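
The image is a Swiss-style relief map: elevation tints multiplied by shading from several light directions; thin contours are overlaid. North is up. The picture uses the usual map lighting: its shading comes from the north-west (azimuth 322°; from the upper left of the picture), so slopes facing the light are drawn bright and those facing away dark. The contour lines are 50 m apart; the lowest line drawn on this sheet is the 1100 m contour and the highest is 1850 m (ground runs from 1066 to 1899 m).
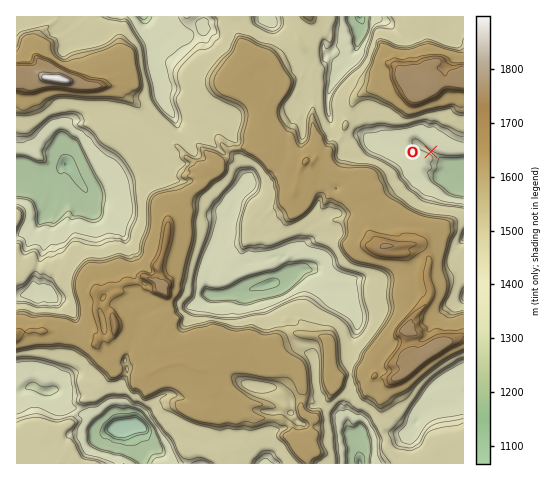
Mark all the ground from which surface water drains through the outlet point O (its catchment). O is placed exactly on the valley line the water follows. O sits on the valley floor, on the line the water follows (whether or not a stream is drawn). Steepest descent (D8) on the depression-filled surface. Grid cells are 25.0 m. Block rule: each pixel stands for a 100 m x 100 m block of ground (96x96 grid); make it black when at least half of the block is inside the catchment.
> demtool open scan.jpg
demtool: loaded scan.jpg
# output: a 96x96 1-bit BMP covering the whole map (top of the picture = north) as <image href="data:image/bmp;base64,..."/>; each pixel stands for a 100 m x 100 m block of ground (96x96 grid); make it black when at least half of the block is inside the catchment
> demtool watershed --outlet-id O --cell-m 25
<image width="96" height="96" href="data:image/bmp;base64,Qk2+BAAAAAAAAD4AAAAoAAAAYAAAAGAAAAABAAEAAAAAAIAEAAATCwAAEwsAAAIAAAAAAAAA////AAAAAAAAAAAAAAAAAAAAAAAAAAAAAAAAAAAAAAAAAAAAAAAAAAAAAAAAAAAAAAAAAAAAAAAAAAAAAAAAAAAAAAAAAAAAAAAAAAAAAAAAAAAAAAAAAAAAAAAAAAAAAAAAAAAAAAAAAAAAAAAAAAAAAAAAAAAAAAAAAAAAAAAAAAAAAAAAAAAAAAAAAAAAAAAAAAAAAAAAAAAAAAAAAAAAAAAAAAAAAAAAAAAAAAAAAAAAAAAAAAAAAAAAAAAAAAAAAAAAAAAAAAAAAAAAAAAAAAAAAAAAAAAAAAAAAAAAAAAAAAAAAAAAAAAAAAAAAAAAAAAAAAAAAAAAAAAAAAAAAAAAAAAAAAAAAAAAAAAAAAAAAAAAAAAAAAAAAAAAAAAAAAAAAAAAAAAAAAAAAAAAAAAAAAAAAAAAAAAAAAAAAAAAAAAAAAAAAAAAAAAAAAAAAAAAAAAAAAAAAAAAAAAAAAAAAAAAAAAAAAAAAAAAAAAAAAAAAAAAAAAAAAAAAAAAAAAAAAAAAAAAAAAAAAAAAAAAAAAAAAAAAAAAAAAAAAAAAAAAAAAAAAAAAAAAAAAAAAAAAAAAAAAAAAAAAAAAAAAAAAAAAAAAAAAAAAAAAAAAAAAAAAAAAAAAAAAAAAAAAAAAAAAAAAAAAAAAAAAAAAAAAAAAAAAAAAAAAAAAAAAAAAAAAAAAAAAAAAAAAAAAAAAAAAAAAAAAAAAAAAAAAAAAAAAAAAAAAAAAAAAAAAAAAAAAAAAAAAAAAAAAAAAAAAAAAAAAAAAAAAAAAAAAAAAAAAAAAAAAAAAAAAAAAAAAAAAAAAAAAAAAAAAAAAAAAAAAAAAAAAAAAAAAAAAAAAAAAAAAAAAAAAAAAAAAAAAAAAAAAAAAAAAAAAAAAAAAAAAAAAAAAAAAAAAAAAAAAAAAAAAAAAAAAAAAAAAAAAAAAAAAAAAAAAAAAAAAAAAAAAAAAAAAAAAAAAAAAAAAAAAAAAAAAAAAAAAcAAAAAAAAAAAAAA+fgAAAAAAAAAAAAP//wAAAAAAAAAAAAf//+AAAAAAAAAAAAD///wAAAAAAAAAAAB///4AAAAAAAAAAAB///4AAAAAAAAAAAA///8AAAAAAAAAAAAf//+AAAAAAAAAAAAP///AAAAAAAAAAAAP///gAAAAAAAAAAAP///wAAAAAAAAAAAH///wAAAAAAAAAAAH///4AAAAAAAAAAAD///4AAAAAAAAAAAD///4AAAAAAAAAAAD///4AAAAAAAAAAAB///4AAAAAAAAAAAA///4AAAAAAAAAAAAP//4AAAAAAAAAAAAAf/4AAAAAAAAAAAAAPAAAAAAAAAAAAAAAGAAAAAAAAAAAAAAAAAAAAAAAAAAAAAAAAAAAAAAAAAAAAAAAAAAAAAAAAAAAAAAAAAAAAAAAAAAAAAAAAAAAAAAAAAAAAAAAAAAAAAAAAAAAAAAAAAAAAAAAAAAAAAAAAAAAAAAAAAAAAAAAAAAAAAAAAAAAAAAAAAAAAAAAAAAAAAAAAAAAAAAAAAAAAAAAAAA="/>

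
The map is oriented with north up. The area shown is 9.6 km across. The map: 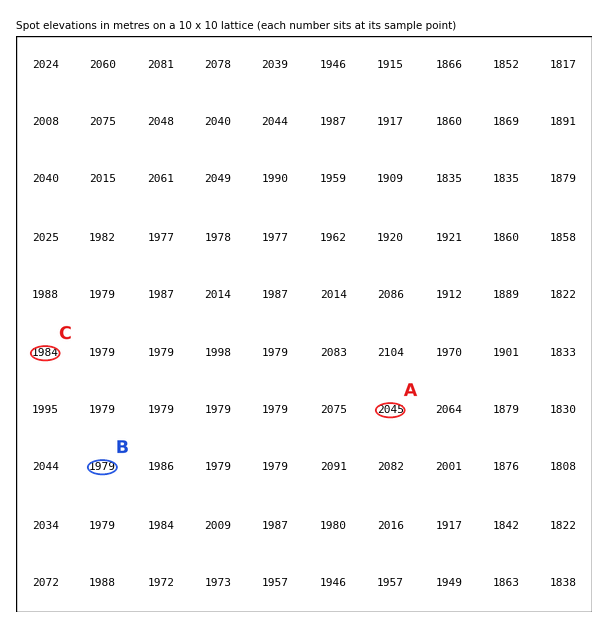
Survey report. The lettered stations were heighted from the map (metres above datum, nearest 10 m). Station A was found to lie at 2050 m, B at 1980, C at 1980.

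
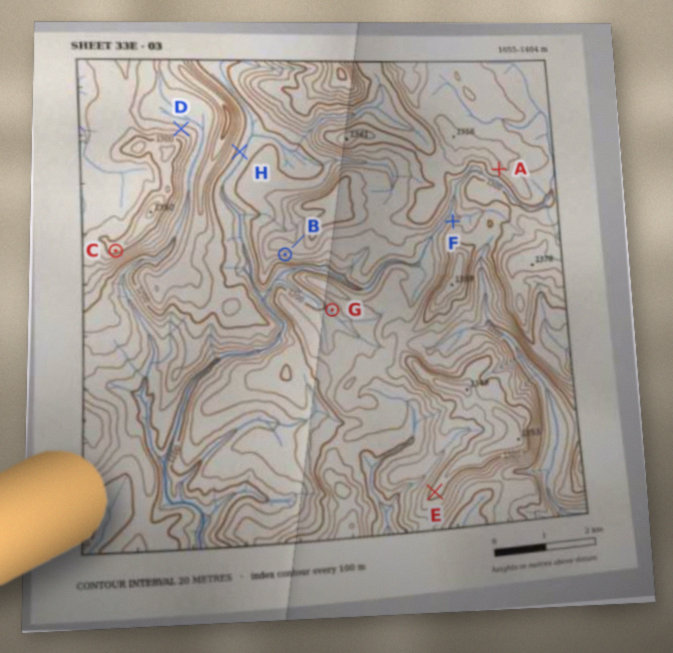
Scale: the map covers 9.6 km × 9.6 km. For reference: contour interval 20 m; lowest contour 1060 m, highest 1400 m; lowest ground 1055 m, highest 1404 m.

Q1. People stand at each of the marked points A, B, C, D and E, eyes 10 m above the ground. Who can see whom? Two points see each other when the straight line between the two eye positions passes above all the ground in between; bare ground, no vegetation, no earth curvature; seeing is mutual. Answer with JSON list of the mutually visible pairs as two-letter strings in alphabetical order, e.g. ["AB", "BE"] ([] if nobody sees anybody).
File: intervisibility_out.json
["AC", "BC", "BE", "CE"]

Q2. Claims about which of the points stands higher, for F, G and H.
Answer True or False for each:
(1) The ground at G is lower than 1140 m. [False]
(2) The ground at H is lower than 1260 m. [True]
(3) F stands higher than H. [True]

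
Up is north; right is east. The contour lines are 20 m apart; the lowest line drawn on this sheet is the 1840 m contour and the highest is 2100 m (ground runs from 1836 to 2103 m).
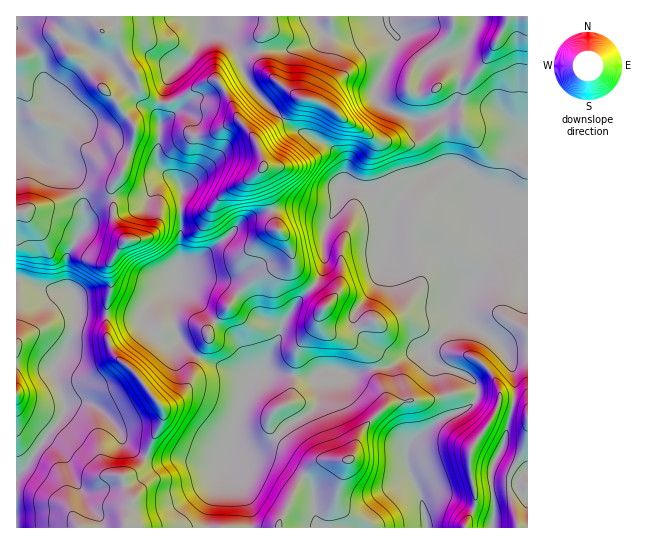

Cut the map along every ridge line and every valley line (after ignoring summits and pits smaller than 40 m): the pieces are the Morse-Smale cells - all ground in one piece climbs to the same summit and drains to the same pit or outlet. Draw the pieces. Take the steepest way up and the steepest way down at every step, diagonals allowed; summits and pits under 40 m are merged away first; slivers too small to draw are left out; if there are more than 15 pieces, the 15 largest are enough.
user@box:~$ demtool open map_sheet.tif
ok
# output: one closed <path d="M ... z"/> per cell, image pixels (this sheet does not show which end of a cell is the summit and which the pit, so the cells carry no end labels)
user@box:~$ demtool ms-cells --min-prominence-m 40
<path d="M386 16l-181 0-1 17-3 8-12 17-16 13-8 14-6 22 1 32-3 10 0 14 5 8 17 12 4 8-3 71-4 8 0 11-3 5-12 9-13 12-3 6 0 9 4 8 12 10 9 4 9-4 2 5 12 10 16 8 29 9 13 7-11 26-11 38 6 6 15 3 12-4 13-9 11-12 25-15 8-10 2-11 0-19-7 5-53-4 4-4 4-15 11-19 3-12 13-20 20-20 7-12 1-38 12-24 3-22 5-8 0-17-4-7-11-10-39-18-35-36-7-9-11-25 16-5 40-3 24-8 6-8 8 4 23-1 32-13z"/><path d="M203 16l-187 1 0 100 7-5 28-8 22 13 2 2-14 23-2 12-6 7-9 2 19 5 10 11 8 14 10-4 16 0 6-4 0 33 6 13 8 10-6 4-12 18 2 27-4 13 0 12 30 2 39-36 0-11 4-8 3-71-4-8-17-12-5-8 0-14 3-10-1-32 10-30 20-19 14-20z"/><path d="M525 204l-4 1-1 4-1 20-12 8-15 4 1 9-5 15-7 10-18 20-3 8 1 15-23 18-13 14 10 14 32 12 8 6 2 5 0 10-6 8-33 16-24 19-7 10 1 19 13 29 6 30 101-1 0-321z"/><path d="M527 145l-8 3-7 9-9 32-5 4-11 4-4-10-20-19-8-4-9 0-20 8-23 22-10 15-5 37-8 16-1 17-7 12-17 22-2 5 10 19 15 14 13 5 22-2-10 6-3 5 0 10 8 35 2 35 4-5 28-21 29-14 6-8 0-10-6-8-9-6-23-6-8-8-6-9 13-14 23-18-1-15 3-8 18-20 7-10 5-15-1-9 15-4 12-8 2-24 7 0z"/><path d="M406 357l-16 10-16 1-19 7-6 0-10-4-17 1-2 26-4 9-5 5-25 15-11 12-16 10-13 3-17-6-4 11 0 9 14 17 6 14 6 18 0 13 176-1-6-29-14-35 0-13 4-15-4-34-7-26 0-10z"/><path d="M78 308l-7 33-18 29 12 33 0 7-5 11-23 28-10 18-11 11 1 50 108 0 0-7 7-15 0-7-5-6-4-16 10-4 8-7 22-45-2-15-24-31-25-24-5-14 0-22-24-2z"/><path d="M527 16l-140 1 0 6 10 16-22 50 0 9 12 11 24 10 12 0 15-4 7 15 3 33 7 1 16 11 12 12 4 10 14-6 11-34 7-9 9-3z"/><path d="M386 23l-37 14-18 0-8-4-6 8-24 8-40 3-16 5 11 25 7 9 35 36 39 18 11 10 4 7 0 17-3 4 25 5 6 10 10 10 11 4 4-11 6-8 23-21 21-8 1-7-3-27-7-15-15 4-12 0-24-10-12-11 0-9 22-50z"/><path d="M146 309l-9 8-30-2 0 22 5 14 25 24 26 34 0 12-14 25-5 16-7 9-14 6 4 16 5 6 0 7-7 15 0 6 81 1 3-22 12-31 18-66 12-30-13-7-29-9-16-8-12-10-2-5-9 4-13-7-10-11z"/><path d="M350 184l-10 1-4 24-12 24-1 38-7 12-20 20-13 20-3 12-11 19-7 19 52 4 9-6 16 0 10 4 6 0 19-7 16-1 19-12-18 1-13-5-15-14-8-14 0-10 17-22 7-12 1-17 8-16 5-33-11-5-10-10-6-10z"/><path d="M22 279l-6 0 1 198 10-10 10-18 27-35 1-11-12-33 15-23 9-30-1-20-6-8-21 0z"/><path d="M81 193l-30 12-35 8 1 66 9 1 23 9 20 0-2-4 0-27 18-32z"/><path d="M111 185l-4 4-16 0-10 4 4 33-18 32 0 27 9 12 3 13 11 5 17-1 0-11 4-13-2-27 12-18 6-4-8-10-6-13z"/><path d="M18 144l-2 1 1 67 8 0 6-4 20-3 29-12-7-14-10-11-21-5z"/><path d="M51 104l-28 8-7 6 0 25 26 20 8 0 6-5 5-16 14-23z"/>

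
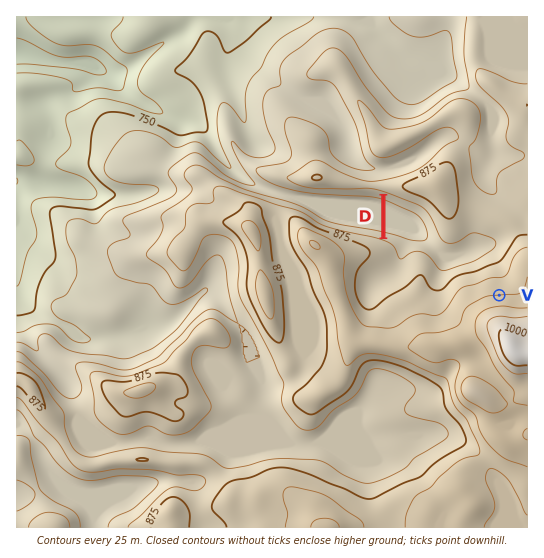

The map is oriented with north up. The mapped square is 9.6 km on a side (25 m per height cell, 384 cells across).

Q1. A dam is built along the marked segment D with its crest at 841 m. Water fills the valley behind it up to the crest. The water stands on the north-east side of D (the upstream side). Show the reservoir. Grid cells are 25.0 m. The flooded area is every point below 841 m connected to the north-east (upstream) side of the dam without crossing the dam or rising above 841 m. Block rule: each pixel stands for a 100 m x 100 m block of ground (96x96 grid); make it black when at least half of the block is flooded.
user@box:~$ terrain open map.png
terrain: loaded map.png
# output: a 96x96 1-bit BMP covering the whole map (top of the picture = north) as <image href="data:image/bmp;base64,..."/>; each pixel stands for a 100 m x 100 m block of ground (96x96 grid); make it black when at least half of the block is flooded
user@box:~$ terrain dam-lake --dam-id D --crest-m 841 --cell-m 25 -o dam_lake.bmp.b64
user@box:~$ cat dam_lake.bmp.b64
<image width="96" height="96" href="data:image/bmp;base64,Qk2+BAAAAAAAAD4AAAAoAAAAYAAAAGAAAAABAAEAAAAAAIAEAAATCwAAEwsAAAIAAAAAAAAA////AAAAAAAAAAAAAAAAAAAAAAAAAAAAAAAAAAAAAAAAAAAAAAAAAAAAAAAAAAAAAAAAAAAAAAAAAAAAAAAAAAAAAAAAAAAAAAAAAAAAAAAAAAAAAAAAAAAAAAAAAAAAAAAAAAAAAAAAAAAAAAAAAAAAAAAAAAAAAAAAAAAAAAAAAAAAAAAAAAAAAAAAAAAAAAAAAAAAAAAAAAAAAAAAAAAAAAAAAAAAAAAAAAAAAAAAAAAAAAAAAAAAAAAAAAAAAAAAAAAAAAAAAAAAAAAAAAAAAAAAAAAAAAAAAAAAAAAAAAAAAAAAAAAAAAAAAAAAAAAAAAAAAAAAAAAAAAAAAAAAAAAAAAAAAAAAAAAAAAAAAAAAAAAAAAAAAAAAAAAAAAAAAAAAAAAAAAAAAAAAAAAAAAAAAAAAAAAAAAAAAAAAAAAAAAAAAAAAAAAAAAAAAAAAAAAAAAAAAAAAAAAAAAAAAAAAAAAAAAAAAAAAAAAAAAAAAAAAAAAAAAAAAAAAAAAAAAAAAAAAAAAAAAAAAAAAAAAAAAAAAAAAAAAAAAAAAAAAAAAAAAAAAAAAAAAAAAAAAAAAAAAAAAAAAAAAAAAAAAAAAAAAAAAAAAAAAAAAAAAAAAAAAAAAAAAAAAAAAAAAAAAAAAAAAAAAAAAAAAAAAAAAAAAAAAAAAAAAAAAAAAAAAAAAAAAAAAAAAAAAAAAAAAAAAAAAAAAAAAAAAAAAAAAAAAAAAAAAAAAAAAAAAAAAAAAAAAAAAAAAAAAAAAAAAAAAAAAAAAAAAAAAAAAAAAAAAAAAAAAAAAAAwAAAAAAAAAAAAAAB+AAAAAAAAAAAAAAD/AAAAAAAAAAAAAAPHgAAAAAAAAAAAAH+BAAAAAAAAAAAAAf+AAAAAAAAAAAAAAf8AAAAAAAAAAAAAAf8AAAAAAAAAAAAAAf8AAAAAAAAAAAAAAf4AAAAAAAAAAAAAAfwAAAAAAAAAAAAAAfAAAAAAAAAAAAAAAcAAAAAAAAAAAAAAAAAAAAAAAAAAAAAAAAAAAAAAAAAAAAAAAAAAAAAAAAAAAAAAAAAAAAAAAAAAAAAAAAAAAAAAAAAAAAAAAAAAAAAAAAAAAAAAAAAAAAAAAAAAAAAAAAAAAAAAAAAAAAAAAAAAAAAAAAAAAAAAAAAAAAAAAAAAAAAAAAAAAAAAAAAAAAAAAAAAAAAAAAAAAAAAAAAAAAAAAAAAAAAAAAAAAAAAAAAAAAAAAAAAAAAAAAAAAAAAAAAAAAAAAAAAAAAAAAAAAAAAAAAAAAAAAAAAAAAAAAAAAAAAAAAAAAAAAAAAAAAAAAAAAAAAAAAAAAAAAAAAAAAAAAAAAAAAAAAAAAAAAAAAAAAAAAAAAAAAAAAAAAAAAAAAAAAAAAAAAAAAAAAAAAAAAAAAAAAAAAAAAAAAAAAAAAAAAAAAAAAAAAAAAAAAAAAAAAAAAAAAAAAAAAAAAAAAAAAAAAAAAAAAAAAAAAAAAAAAAAAAAAAAAAAAAAAAAAAAAAAAAAAAAAAAAAAAAAAAAAAAAAAAAAAAAA="/>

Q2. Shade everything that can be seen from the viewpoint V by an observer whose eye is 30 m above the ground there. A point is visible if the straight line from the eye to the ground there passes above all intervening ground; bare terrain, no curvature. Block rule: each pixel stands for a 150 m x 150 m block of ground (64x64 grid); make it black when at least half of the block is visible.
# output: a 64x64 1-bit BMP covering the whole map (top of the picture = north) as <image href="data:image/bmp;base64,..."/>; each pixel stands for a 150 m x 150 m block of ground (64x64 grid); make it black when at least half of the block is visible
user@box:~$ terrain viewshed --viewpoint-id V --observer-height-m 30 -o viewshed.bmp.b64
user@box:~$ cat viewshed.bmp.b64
<image width="64" height="64" href="data:image/bmp;base64,Qk0+AgAAAAAAAD4AAAAoAAAAQAAAAEAAAAABAAEAAAAAAAACAAATCwAAEwsAAAIAAAAAAAAA////AAAAAAAOABgAAAAAABwAGAAAAAAAAAAYAAAAAAAAABgCAAAAAAAAAAIAAAAAAAAAAAAAAAAAAAAAAAAAAAAAAAAAAAAAAf/+AAAAAAAAD+AAAAAAAAAAAAAAAAAAAAAAAAAAAAAAAAAAAAAAAAAADAAAAAAAAAA8AAAAAAAAAPwAAAAAADAB/AAAAAAAMAn8AAAAAABwGPgAAAAAAOAgeAAAAAAAwAAAAAAAAACAAAAAAAAAAAAAAAAAAQAAAAAAAAA/vAAAAAAAAH/+BAAAAAAAf/wPAAAAAAB/+D8AAAABgHP4/wAAAAEA8fn/AAAAAQD4+f8AAAABAfw5/wAAAAEB/jn/AAAAAgH/OP8AAAAAAf8//wAAAAAD///+AAAAAAf///4AAAAAB////gAAAAAPB///AAAAABx///8AAAAAH////wAAAAY/////AAAAAH////8AAAAx/////wAAAGH/4A//AAABwAMAB/8AAAGAAwAD/wAAAQAGAAH/AAAAAA4GAf8AAAAADwAB/wAAAAAGAAP/AAAAAAYAD/8AAAAABAAH/wAAAAAcAAE/AAAAADwgAD4AAAAAfGAAOAAAAAB8QABwAAAAAD/AAEAAAAAAA8AAAAAAAAAAgACAAAAAAAAAAIAAAAAAAAAAwAAAAAAAAADAAAAAAAAAAAAAAAAAAAGABw=="/>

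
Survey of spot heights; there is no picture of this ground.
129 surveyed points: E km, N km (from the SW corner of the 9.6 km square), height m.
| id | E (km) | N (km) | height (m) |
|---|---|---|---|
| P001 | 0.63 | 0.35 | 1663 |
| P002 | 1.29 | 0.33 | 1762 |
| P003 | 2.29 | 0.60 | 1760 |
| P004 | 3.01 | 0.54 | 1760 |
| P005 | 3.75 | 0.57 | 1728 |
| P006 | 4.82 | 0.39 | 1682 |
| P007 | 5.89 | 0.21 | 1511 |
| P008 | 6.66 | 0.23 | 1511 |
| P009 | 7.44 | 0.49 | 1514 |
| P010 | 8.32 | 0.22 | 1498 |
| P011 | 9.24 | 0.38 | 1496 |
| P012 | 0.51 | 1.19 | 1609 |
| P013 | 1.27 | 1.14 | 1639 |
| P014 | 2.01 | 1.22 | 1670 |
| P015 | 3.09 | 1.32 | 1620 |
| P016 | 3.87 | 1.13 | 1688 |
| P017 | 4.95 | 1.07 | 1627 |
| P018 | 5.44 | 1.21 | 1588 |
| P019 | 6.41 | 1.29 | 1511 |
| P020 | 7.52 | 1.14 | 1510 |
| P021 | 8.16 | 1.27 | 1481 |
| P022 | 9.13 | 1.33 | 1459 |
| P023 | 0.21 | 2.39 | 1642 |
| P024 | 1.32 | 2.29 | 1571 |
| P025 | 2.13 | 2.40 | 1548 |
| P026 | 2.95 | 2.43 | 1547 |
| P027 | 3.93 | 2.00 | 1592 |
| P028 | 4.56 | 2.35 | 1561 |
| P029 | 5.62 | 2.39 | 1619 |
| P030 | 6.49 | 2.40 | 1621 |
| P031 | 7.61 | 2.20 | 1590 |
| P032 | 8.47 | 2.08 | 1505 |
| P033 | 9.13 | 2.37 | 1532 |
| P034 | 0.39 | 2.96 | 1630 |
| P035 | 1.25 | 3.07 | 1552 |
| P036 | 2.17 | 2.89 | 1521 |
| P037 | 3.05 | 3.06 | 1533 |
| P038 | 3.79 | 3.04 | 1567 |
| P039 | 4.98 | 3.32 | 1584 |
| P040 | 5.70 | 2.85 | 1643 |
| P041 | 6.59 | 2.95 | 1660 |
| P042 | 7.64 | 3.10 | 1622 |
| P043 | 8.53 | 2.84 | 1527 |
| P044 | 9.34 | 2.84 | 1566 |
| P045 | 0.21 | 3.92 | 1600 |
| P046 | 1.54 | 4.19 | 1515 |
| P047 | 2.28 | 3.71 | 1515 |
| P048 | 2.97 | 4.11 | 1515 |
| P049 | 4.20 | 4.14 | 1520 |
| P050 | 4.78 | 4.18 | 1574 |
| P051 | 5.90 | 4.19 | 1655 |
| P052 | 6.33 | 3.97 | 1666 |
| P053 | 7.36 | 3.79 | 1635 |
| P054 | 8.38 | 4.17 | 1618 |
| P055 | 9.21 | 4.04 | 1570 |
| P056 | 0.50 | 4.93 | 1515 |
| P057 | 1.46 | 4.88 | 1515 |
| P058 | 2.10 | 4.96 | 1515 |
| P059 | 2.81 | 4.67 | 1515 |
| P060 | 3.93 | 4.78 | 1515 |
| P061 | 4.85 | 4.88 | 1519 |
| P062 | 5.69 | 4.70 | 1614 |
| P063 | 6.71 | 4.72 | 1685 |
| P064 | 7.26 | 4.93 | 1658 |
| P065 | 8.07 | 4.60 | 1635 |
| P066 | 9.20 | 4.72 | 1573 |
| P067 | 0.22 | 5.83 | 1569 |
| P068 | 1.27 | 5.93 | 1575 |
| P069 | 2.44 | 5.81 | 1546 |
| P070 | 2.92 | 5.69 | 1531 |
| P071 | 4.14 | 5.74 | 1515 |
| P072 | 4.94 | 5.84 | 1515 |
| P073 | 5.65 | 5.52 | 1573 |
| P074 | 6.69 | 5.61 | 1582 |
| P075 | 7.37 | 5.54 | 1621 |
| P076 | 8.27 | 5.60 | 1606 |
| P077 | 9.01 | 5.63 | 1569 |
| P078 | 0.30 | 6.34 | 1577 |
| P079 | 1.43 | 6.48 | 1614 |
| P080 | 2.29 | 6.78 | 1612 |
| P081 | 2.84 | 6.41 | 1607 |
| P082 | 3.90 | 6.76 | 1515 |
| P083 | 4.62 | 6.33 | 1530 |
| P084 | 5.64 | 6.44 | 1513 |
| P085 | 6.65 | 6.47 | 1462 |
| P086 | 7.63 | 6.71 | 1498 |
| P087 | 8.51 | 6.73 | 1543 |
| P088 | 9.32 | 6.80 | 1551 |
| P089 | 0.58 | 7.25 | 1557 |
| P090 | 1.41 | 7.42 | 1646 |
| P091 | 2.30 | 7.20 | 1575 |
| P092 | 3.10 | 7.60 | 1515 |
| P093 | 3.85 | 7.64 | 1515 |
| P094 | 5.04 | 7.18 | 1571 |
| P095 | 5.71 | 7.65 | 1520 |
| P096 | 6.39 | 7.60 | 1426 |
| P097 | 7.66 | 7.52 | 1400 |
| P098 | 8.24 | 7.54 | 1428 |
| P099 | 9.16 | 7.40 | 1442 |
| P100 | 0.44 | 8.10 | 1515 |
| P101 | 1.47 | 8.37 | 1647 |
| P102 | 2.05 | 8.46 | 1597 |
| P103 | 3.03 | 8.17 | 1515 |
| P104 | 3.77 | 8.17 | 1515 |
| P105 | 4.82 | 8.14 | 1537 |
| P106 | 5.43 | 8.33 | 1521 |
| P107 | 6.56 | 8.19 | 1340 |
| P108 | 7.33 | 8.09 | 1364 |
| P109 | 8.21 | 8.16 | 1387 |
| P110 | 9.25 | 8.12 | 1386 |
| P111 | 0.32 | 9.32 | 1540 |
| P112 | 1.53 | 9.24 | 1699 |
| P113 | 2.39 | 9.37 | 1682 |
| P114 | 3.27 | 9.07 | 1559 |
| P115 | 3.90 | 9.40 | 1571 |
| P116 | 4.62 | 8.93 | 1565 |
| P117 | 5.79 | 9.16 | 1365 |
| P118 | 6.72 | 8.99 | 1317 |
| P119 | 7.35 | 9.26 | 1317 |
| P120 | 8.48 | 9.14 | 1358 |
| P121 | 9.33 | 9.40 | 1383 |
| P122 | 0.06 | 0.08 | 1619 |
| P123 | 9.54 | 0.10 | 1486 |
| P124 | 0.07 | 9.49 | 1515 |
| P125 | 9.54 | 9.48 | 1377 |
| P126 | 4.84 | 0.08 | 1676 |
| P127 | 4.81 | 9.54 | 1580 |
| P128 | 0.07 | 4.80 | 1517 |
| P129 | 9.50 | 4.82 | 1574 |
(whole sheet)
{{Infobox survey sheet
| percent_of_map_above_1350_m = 97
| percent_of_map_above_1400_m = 92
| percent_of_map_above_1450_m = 90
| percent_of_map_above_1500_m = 84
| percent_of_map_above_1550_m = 52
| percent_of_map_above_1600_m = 29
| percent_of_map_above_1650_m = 11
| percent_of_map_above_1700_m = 4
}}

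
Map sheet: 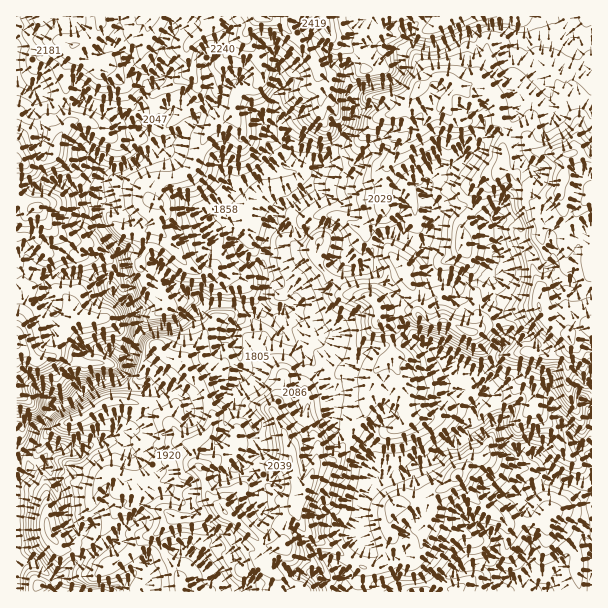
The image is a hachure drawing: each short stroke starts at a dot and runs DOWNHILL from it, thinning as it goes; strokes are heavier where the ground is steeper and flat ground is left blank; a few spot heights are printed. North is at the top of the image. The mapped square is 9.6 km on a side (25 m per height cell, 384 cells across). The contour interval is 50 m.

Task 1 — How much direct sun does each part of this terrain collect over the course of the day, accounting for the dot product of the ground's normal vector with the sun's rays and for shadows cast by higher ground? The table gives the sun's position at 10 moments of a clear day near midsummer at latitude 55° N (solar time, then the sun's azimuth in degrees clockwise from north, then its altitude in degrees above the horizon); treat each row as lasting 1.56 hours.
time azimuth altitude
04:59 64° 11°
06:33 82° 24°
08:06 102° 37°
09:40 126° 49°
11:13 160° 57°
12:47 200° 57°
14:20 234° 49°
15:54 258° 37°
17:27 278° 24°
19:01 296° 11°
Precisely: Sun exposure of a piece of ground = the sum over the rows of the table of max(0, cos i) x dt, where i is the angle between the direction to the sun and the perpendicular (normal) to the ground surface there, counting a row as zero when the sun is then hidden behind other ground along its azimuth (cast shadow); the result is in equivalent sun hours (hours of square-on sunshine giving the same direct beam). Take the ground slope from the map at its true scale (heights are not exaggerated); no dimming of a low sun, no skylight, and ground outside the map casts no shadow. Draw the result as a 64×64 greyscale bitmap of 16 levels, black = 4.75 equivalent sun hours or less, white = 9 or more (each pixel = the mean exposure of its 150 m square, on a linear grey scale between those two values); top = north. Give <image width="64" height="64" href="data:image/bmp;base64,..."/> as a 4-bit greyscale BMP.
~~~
<image width="64" height="64" href="data:image/bmp;base64,Qk12CAAAAAAAAHYAAAAoAAAAQAAAAEAAAAABAAQAAAAAAAAIAAATCwAAEwsAABAAAAAAAAAAAAAAABEREQAiIiIAMzMzAERERABVVVUAZmZmAHd3dwCIiIgAmZmZAKqqqgC7u7sAzMzMAN3d3QDu7u4A////AKvaqqmZqa7d3ey7vu7c7ux3rczu7u3d273tu7zM3e7sqEPLzMzMq93d3LvN3d7upDrbze7t3d7shZzM3d3u7uyTS8qJre3d3ty7rN3d3tvM3ZrN3e7e7u7seM7u7e7u7LvM3LmJvd3e2rne3c3c7t3Hm9yqzN3u7u7u3N7t7uzbzMzu3ciaze7bve7c3d7u25q8u8zO7O7u7u7a3t3e7c2rzuu93czO3d3d3d3d7bypu6m8zM3t7t7u7sre3d7u7qvOp5zd3cut3d3d7d66zKzKm8zMze3u7u7KrO7t7u7tqr2Ezt3ty7vd3dzM2pzN7qvNy8u97e7u3N3d7e3e7u2onFPO7e7u3dyrzd2qzM3uus3cy63u7u3e7e27u83u67qJFc3t3u3Ll5vdyrzM7u67zdy6jO7u7e7tyazKvNzMupYJzN3u7tur3MuKzb3M3svc3LpmvN7u7uyrzMmamq26hEzM3t3u3d3LyYi9vbrO3NzdzKZ6u87t3d7u3Id3mraSmavO7u3d3u3bqGaqvN3M3d3My4rLq93d7u7u7Lzet2Kb3LvMu83d3e3smc3e653dzM3u7KmXjN7u3u2q3d27uqUUmrzLzN26it7cuZvabKzN3e7u3IVWvu3ctYzey8e5RZhnnN3czdy6vtyZq8p7p73u7u7u1yF6yWJIzOudxXur3cqt7d3d3e6s24y8uql2zt3t7u7slQOnKLzL2L3TCqm97d7dzc2mjbjJjMypyXre7d7d7uzNoyJLrN2IvOcQi93u7u7u25h7yJeLunnInN7uu97u7MzMYHzN22rLyVAAK+7u3t3LzLu7d8zZm8rN3e7tzdy7vLy5me7GmtqqkwAAfu7u3c3d3Jq8yZm8y93t7u7uyZmrzN3KvZasqclTVQABeYiKzN7sq9uEaszL3t3u7u7bqrzcze3dabxnuXWacgAAJ53d7uvd3bmLvLzu7d7u7sqszMzu7u2Lu3rLmd2HcxAs7u7uzN3d3K26ve7t3u7tmau7ze7u7bmrjcuK3Zl2VAbu7u2s3t3duavN7u3O7uuZq7zd3u3tuJy93MzNy7twAd7u27zdze3Kmc3d3czu3JirzcvLy6q6rd3sdqvLgyYArtqb3d293cub3cze3M22R6vKmpRry6zd7dmqvd3bqzBMq7zdy63dua7d3dzu7ZeJy6q8pxRXzd7eusze7d3NkAAAes3ZnN2a3d3dzN3dy5qJrNypir3N3d6Kzd7u7e1RUzMDbe2Gup7czezdzN2JiKvbiau93N7c3qvN3e3dyABrqqIHzciHyrze7t263KzKeFerm93d7d3bvM3d3KgyAJ3typECeqqs3d7u3dzb24qmnMqKvMzd3d3dzN3cpgA23ty6mrvMyM7e7d3d3JvMzN3Ly7y5m93dzd3c28ynOCju28u83u7Hvd7uy6l1it7rrLu5qama3Lvd3cyYdme4K+3N3M3u7rid7u7tl2aN7sqYrLrLqZmave7s3u273dU97N7d3d7ciM7u7tmIis3tyt7t28u7qXnu7t3u7d7u4E3c7uuJvLmbzu7uzO7c3dt43u7by6y53N7u3u7u7e5gWt7u283MvOq97e7bzuvNqWu73tq7zbrd7u7u7u7u1Qat7u683dzN677Zvtu+7JmIrLu+ytrdvO7u7u7u7ctwad7u7LzM3d7si6lpqd7uqK3szLy7ydys7u7u7u7LmGSbvO7dy8zd3u26zsd87t7d3ezMvKuqt6zu7u7u7c3bRpnO7u27zd7d7tvt3t263u7tzOybvLrLvu7u7t7t3Lp2i97u67ze7t3e6qy6ma3d7t3M3tvdzNzd7u3u6omaupi73e3Lze7u7d3turus7d3u7rzu7u7cy8ze7c7IVFadurvd3c3d7u7t3u7crN3e3e7uzd3u7t3dzKrdzd3aq97Zu7ze7u7u7u7t3d3bzcze7u7t3KvO7d7Lq97c3dy87tp3eavM3u3d7u3MzLqsyqzu7u7d25re7czKve7szc3dzNyomrzO7M3e7ty6vbzdys7u7uzMqJzc3u3e7rmr3MvN3d3N3c3t3u7M3c3ezO7rm+7u7u3KrNzu3d7rqrvL3N3e7dze3e7e7svM3d3LnO7tzu7t7e2qzdt0aaic3M3d3u3Mzu3d3u7tusrdzLlF3u7t7t3t3drN3LhmqJrNve3uzdzu7tvO7uyrqczM2mGO7u7e3u3c3u3M3KeZqsy7vLvM3u7u7rzu66yavd7cQEzu7u7u7d3e3d3d26vMzMuZrN7t3u7u27zcvZvN3t1TRHve7u7u7u7e7d3crLvM3t3u7u3O7u7s3O3cmc7e7HR83t7u3e7u7d7t3d3dq93uze7u7bzt7uvd3uuYnu7smAADWu7u7u7s3t3e3e3O7u3O3u7d273uyt7N3Zmr3ux5h0AHve7t7cze3e7u3d7u7e7u7r3d296r7u7umt3e23jLukGLzLzMzN3d7u3d3u7u7u3sveze7avu7u6b7u2oq93aVquZvMzd3d7t3d7N3u7u7dve7d7svd7u673e6q3d3LqGhVeszd3d3d3d3d3e7u7u3O7tzu3M7u7b3d65zu3d3KlYlmq87d3d3d3d3czMvO7t7u7bze3d3s3c3Jztzu7uy8zMtnrd3M3d3e7d7M3c3u3u7u3d3u7MzL3L3uu83dzMre7dyHi97d3e7t3u3d3e7u7u7u7t7u3d3d7u283u7u3c3u7t7e7u7u7u"/>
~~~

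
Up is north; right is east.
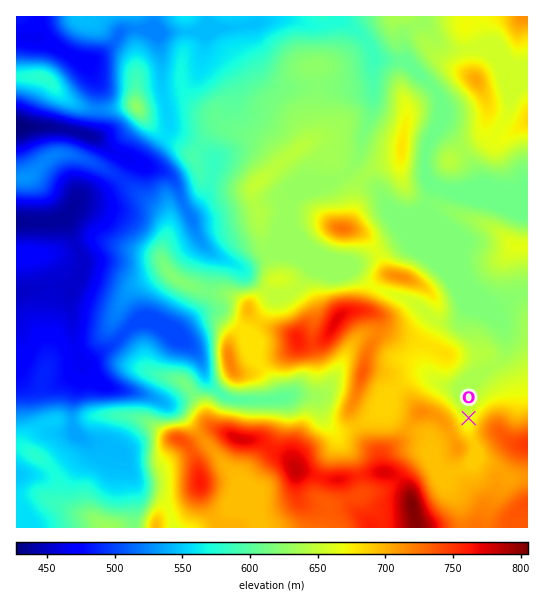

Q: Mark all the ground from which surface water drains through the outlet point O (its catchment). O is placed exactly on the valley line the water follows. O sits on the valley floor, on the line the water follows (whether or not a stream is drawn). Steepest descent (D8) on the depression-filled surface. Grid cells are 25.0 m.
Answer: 4.395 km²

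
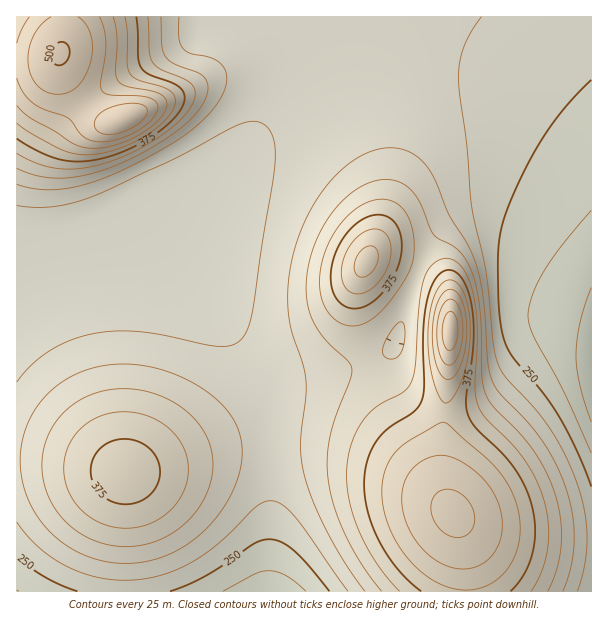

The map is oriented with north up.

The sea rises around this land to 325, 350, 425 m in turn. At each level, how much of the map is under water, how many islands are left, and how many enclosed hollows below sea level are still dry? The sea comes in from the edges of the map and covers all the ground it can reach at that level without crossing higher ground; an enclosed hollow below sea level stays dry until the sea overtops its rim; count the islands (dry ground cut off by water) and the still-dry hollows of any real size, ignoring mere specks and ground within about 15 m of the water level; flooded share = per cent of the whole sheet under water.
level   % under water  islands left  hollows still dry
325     66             1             0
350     75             2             0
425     92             2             0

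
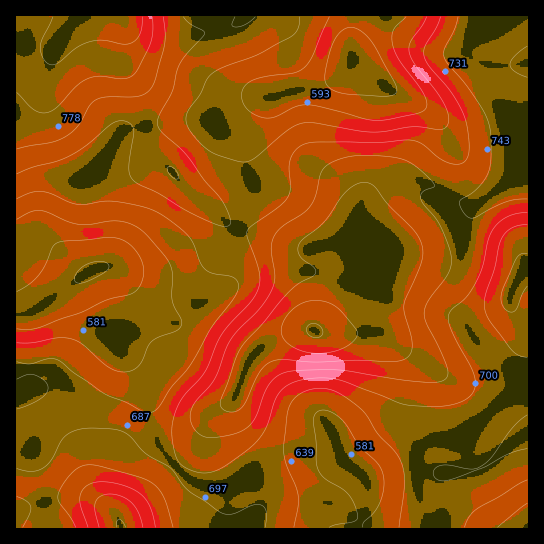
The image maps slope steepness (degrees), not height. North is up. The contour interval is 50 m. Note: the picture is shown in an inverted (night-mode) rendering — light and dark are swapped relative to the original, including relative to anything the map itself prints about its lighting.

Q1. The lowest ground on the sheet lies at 500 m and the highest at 900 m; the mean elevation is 700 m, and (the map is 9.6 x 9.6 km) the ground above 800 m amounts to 12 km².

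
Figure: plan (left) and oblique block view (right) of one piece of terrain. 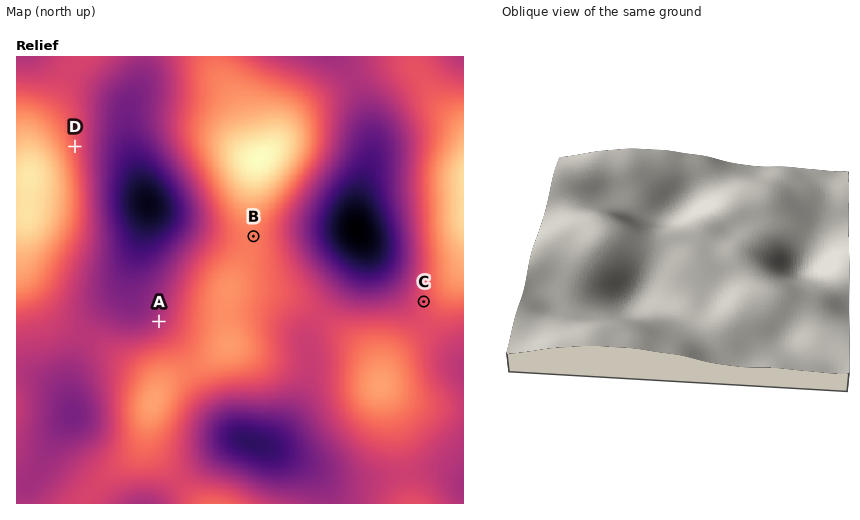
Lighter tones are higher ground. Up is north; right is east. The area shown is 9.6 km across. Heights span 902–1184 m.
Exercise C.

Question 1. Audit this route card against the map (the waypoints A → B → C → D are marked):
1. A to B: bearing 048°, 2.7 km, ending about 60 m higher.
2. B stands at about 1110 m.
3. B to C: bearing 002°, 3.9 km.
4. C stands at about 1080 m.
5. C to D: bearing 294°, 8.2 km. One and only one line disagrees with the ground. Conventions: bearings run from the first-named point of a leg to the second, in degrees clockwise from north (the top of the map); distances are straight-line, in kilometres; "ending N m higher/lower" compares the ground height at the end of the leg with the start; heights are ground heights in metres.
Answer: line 3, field bearing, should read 111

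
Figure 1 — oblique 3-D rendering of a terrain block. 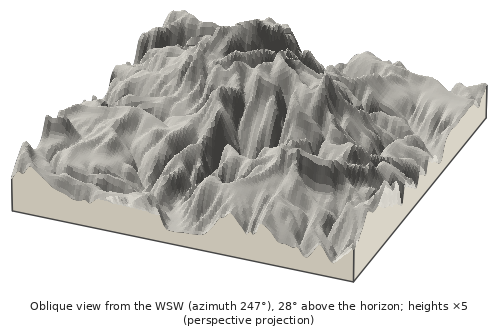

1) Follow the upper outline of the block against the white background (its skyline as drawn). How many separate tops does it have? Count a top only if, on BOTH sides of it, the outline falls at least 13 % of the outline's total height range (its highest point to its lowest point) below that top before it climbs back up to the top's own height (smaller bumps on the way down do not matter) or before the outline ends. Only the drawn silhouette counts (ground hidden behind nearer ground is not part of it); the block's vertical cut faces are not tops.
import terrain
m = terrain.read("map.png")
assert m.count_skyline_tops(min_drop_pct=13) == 1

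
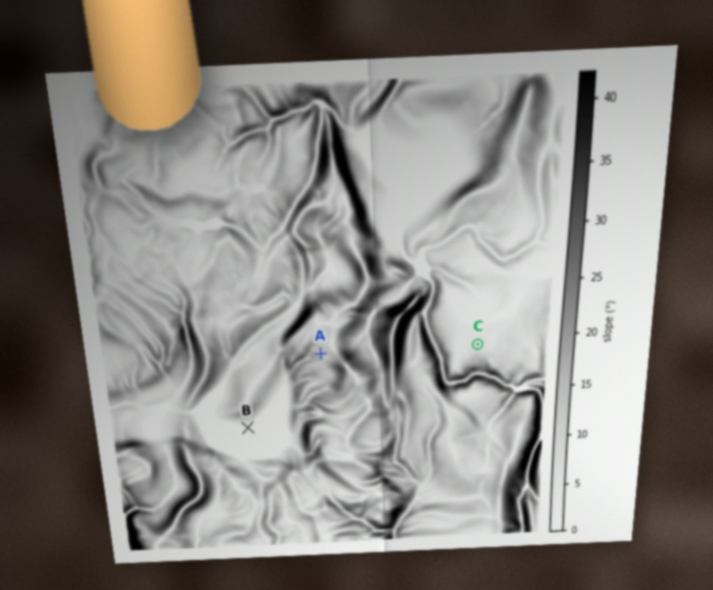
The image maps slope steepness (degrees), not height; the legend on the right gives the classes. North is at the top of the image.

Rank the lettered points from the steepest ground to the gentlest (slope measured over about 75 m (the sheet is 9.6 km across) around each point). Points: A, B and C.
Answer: A C B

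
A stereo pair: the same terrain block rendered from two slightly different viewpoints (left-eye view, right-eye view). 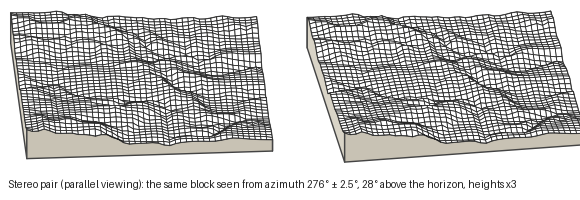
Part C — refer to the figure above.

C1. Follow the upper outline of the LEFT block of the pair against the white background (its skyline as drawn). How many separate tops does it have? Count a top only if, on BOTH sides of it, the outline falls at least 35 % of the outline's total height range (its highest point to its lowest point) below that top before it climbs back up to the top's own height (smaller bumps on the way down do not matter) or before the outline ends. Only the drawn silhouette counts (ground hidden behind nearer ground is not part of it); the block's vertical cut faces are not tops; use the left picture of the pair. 0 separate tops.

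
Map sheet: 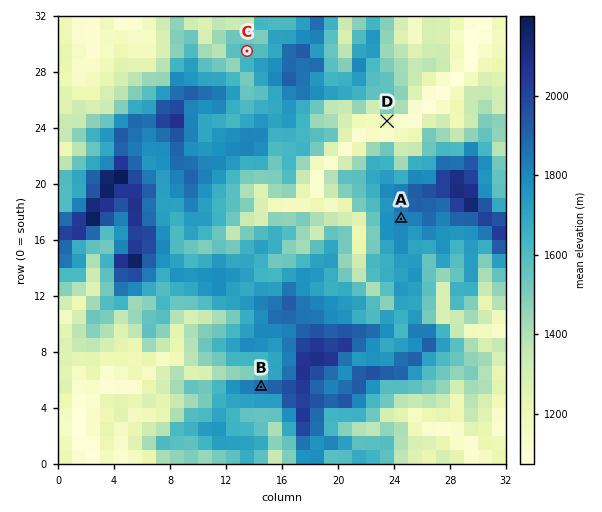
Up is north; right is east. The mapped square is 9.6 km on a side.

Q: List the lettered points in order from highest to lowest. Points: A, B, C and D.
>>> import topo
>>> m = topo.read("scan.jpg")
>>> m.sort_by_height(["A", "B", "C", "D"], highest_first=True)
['B', 'A', 'C', 'D']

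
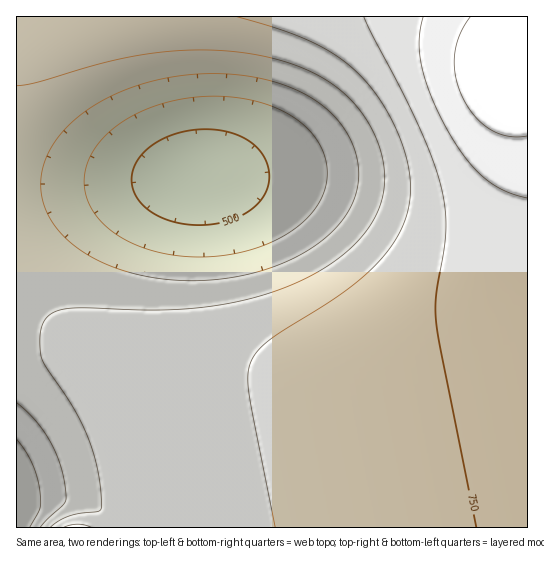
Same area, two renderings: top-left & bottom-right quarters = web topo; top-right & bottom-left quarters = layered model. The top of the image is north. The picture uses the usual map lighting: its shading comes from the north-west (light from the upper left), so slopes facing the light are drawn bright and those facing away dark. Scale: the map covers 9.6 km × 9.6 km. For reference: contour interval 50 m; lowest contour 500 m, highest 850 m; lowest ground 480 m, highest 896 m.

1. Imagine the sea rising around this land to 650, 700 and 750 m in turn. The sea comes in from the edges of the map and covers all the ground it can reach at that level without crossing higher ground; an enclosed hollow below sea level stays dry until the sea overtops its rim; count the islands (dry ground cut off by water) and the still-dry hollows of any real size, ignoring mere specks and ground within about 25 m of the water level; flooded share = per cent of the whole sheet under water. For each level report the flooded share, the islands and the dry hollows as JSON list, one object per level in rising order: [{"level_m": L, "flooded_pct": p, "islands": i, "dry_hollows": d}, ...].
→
[{"level_m": 650, "flooded_pct": 36, "islands": 0, "dry_hollows": 0}, {"level_m": 700, "flooded_pct": 60, "islands": 0, "dry_hollows": 0}, {"level_m": 750, "flooded_pct": 82, "islands": 0, "dry_hollows": 0}]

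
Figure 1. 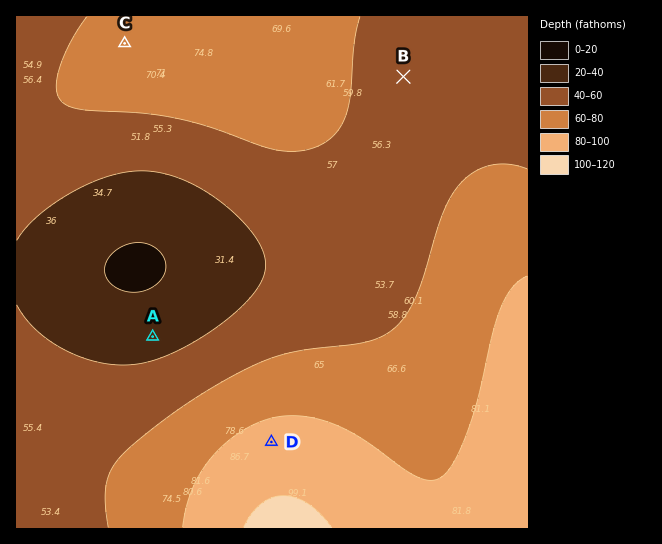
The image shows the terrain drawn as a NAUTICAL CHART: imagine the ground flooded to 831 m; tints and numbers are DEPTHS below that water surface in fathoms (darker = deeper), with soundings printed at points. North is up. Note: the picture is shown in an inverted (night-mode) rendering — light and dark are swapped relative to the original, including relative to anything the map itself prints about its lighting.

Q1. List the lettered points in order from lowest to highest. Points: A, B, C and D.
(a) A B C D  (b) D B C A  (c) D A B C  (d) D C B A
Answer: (d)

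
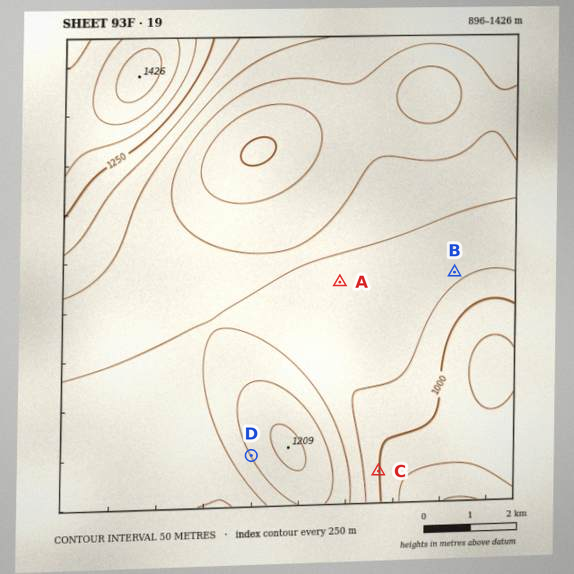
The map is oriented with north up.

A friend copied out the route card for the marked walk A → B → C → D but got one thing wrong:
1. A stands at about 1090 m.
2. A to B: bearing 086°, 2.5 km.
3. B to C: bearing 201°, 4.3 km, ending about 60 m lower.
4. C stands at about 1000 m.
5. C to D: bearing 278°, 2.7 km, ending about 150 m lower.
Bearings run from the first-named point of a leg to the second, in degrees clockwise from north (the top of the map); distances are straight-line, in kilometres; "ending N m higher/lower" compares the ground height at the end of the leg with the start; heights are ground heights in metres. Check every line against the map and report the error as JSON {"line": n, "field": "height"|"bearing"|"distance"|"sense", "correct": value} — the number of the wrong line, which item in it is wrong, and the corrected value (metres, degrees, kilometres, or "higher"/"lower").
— {"line": 5, "field": "sense", "correct": "higher"}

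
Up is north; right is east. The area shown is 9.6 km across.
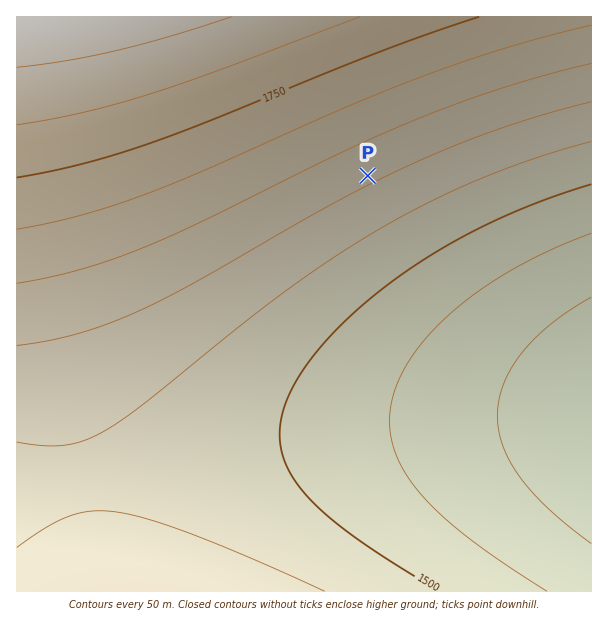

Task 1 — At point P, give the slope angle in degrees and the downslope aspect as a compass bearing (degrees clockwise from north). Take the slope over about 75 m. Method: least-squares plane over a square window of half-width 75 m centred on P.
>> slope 4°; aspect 154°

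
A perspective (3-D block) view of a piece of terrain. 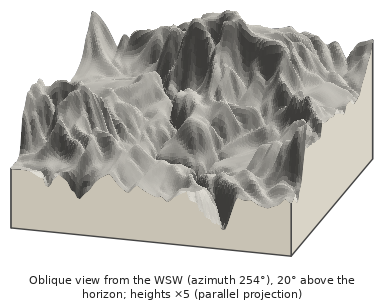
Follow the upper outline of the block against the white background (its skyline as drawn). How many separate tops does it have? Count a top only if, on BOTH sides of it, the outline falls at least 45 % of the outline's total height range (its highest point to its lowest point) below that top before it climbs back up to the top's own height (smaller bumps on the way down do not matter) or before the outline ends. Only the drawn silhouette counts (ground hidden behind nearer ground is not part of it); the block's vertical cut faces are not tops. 0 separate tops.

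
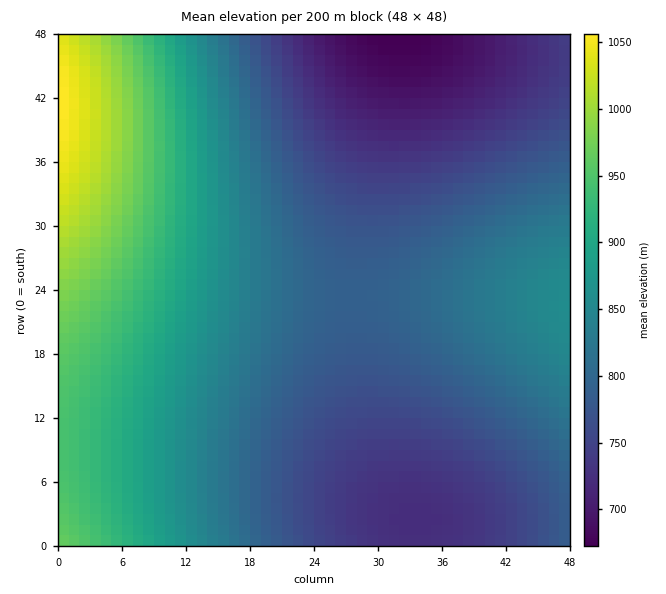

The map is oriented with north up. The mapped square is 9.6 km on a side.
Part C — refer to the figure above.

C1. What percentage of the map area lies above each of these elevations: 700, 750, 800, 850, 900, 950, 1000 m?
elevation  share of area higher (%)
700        96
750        79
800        51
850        31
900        21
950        10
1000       4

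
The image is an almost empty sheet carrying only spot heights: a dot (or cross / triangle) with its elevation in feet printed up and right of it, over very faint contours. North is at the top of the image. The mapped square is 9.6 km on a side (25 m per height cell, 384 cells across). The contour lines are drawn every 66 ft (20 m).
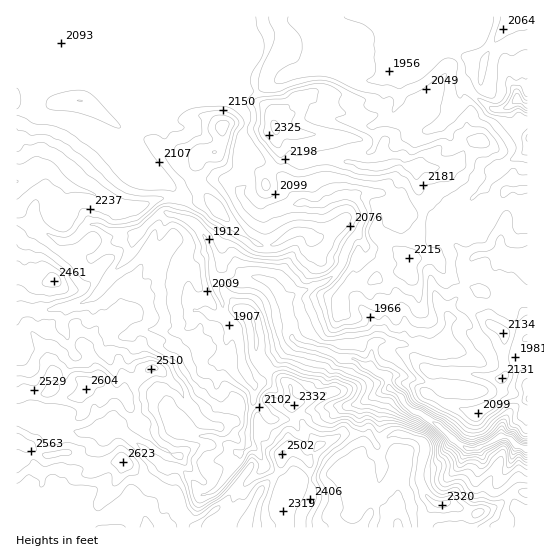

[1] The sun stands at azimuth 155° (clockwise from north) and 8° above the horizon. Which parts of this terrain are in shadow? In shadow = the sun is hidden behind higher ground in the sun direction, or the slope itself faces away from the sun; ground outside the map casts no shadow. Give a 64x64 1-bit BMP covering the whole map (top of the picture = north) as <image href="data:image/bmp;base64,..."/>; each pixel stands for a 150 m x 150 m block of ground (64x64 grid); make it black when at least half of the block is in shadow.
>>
<image width="64" height="64" href="data:image/bmp;base64,Qk0+AgAAAAAAAD4AAAAoAAAAQAAAAEAAAAABAAEAAAAAAAACAAATCwAAEwsAAAIAAAAAAAAA////AAAAAAAAAAAAAAAAAAAAAgAAAAAAAAADgAAAAGAAAAPAAAAE+AAAA+QAAA74AAAD5gAAD88AAAD3AAAH5AAAEHsAAAO2AAAAPAAAAfcAGAA8gAAH/w4YDBnAAAf+AAAAAccAPhwAAAABx7f4AAAAAAXH//AAAAAABQP/4AAAAAAEAf/A4QAAAAPAH4BwAAAAAwMPMAAAAAADP+/gAAPgAAD//gA4A8PgAP/wB+ABA+AA/4AAAAADwAD+AAAAAAEAAHAAAAAAAAAAAAAAAAAAAAAAAAAAAgAAAAAAAAABgAAAAAAAAAAAABgAAAAAAAAAHA4AAAAAAAAYB4AAAAAAAAABgAAAAAAAAADAAAAAAAAAAMAAAAAAAAAAYAAAAAEAAABgAAAAgYAAACAAAABAoABAEAAAAABYACAYAAAAAAAAdhAAAAAAAAADwAAAAAPAAACAAAAAA4AAAAAAAAAAAAAAAAAAAAAAAAAAAAAAAAAAAAAAAgAAAAAAAGAAAAAAAAAAcAAAAAAAAAA4AAAAAAAAAAgAAAAABgAAAAAAAADgAAAAHAAAA+AAAAAfAAAAh8AAAAIAAAAH8DggAAAAAAP/wBAAAAAAAP8AAAAAAAAAPAAAAAAAAAAAAAAAAAAAAAAAAAAAAAAAAAAAIAAAAAAAAAAAAAAAAAAAAAAAAAAAAAAAAA=="/>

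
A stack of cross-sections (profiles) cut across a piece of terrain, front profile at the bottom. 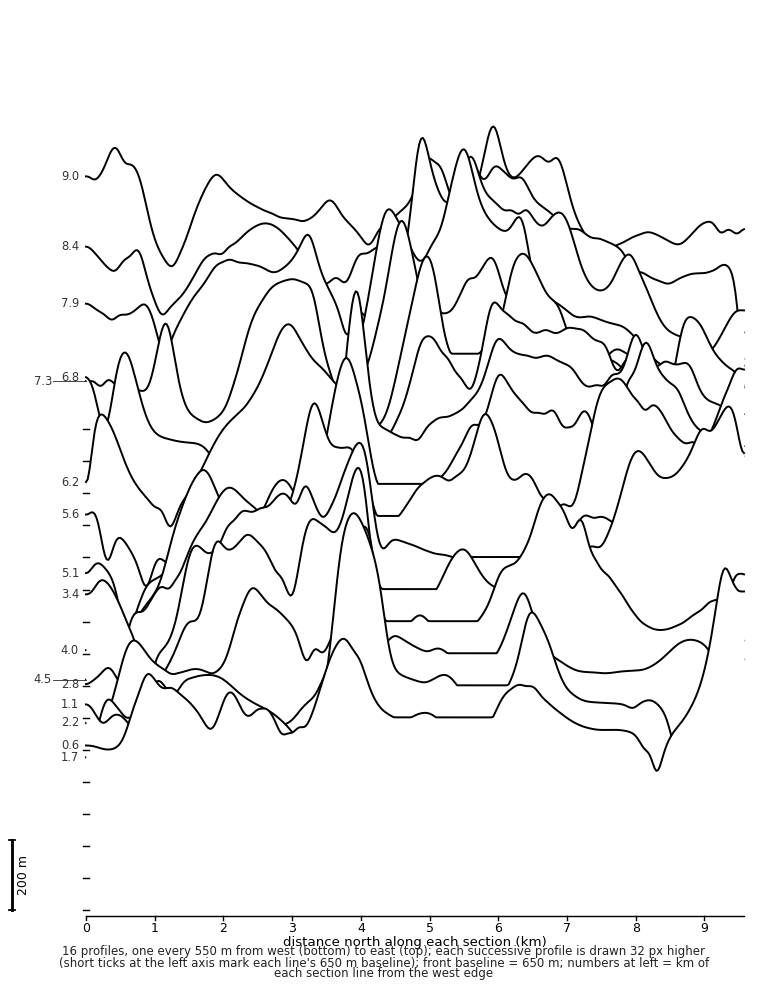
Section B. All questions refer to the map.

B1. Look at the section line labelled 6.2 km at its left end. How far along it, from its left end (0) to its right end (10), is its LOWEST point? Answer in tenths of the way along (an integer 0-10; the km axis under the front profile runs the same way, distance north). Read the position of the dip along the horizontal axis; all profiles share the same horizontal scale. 1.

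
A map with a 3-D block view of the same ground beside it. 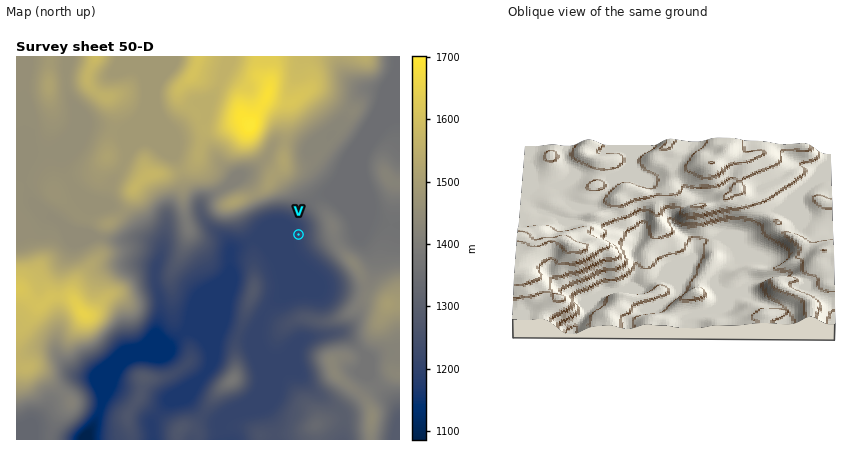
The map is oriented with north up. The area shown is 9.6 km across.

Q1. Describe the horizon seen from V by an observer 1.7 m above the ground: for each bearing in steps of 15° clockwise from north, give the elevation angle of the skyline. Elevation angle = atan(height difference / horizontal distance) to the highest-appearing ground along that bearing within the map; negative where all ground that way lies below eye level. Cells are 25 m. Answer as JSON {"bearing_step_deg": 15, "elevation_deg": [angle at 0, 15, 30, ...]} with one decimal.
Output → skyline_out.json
{"bearing_step_deg": 15, "elevation_deg": [9.6, 9.7, 10.6, 12.0, 13.2, 13.8, 13.6, 12.0, 8.3, 5.4, 3.9, 3.9, 1.4, 0.4, 0.7, 1.8, 1.9, 4.1, 3.5, 6.0, 10.0, 10.8, 11.8, 11.0]}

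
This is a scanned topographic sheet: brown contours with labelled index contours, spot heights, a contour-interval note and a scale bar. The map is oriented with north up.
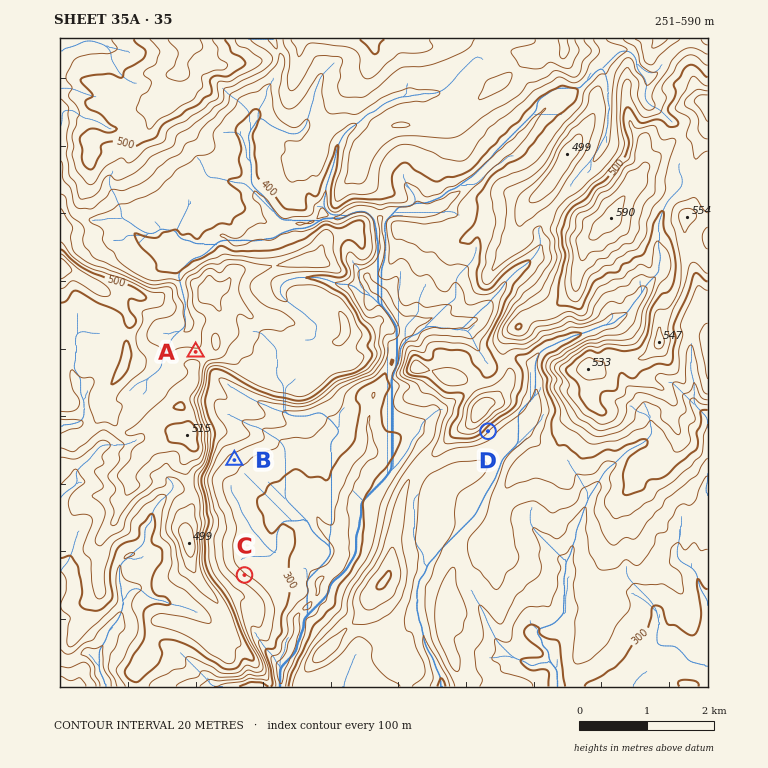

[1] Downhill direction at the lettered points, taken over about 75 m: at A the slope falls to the N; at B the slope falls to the SE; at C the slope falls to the NE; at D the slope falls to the SE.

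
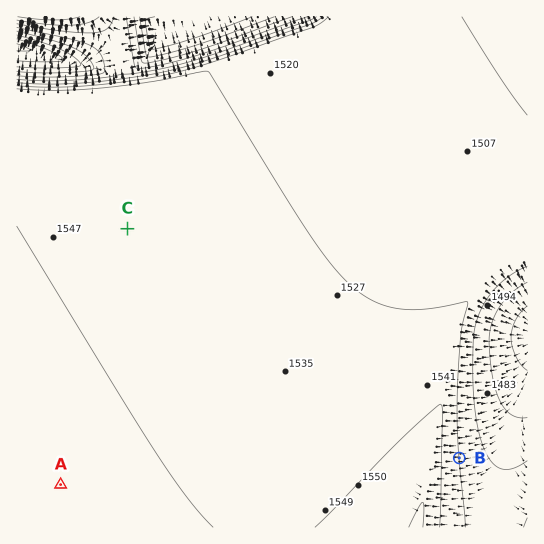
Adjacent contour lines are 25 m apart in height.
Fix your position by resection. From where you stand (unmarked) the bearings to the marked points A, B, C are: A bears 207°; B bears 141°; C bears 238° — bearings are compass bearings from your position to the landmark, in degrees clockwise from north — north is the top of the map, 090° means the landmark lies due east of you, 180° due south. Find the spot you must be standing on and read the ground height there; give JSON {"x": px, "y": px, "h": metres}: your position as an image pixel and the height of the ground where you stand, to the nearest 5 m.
{"x": 223, "y": 168, "h": 1530}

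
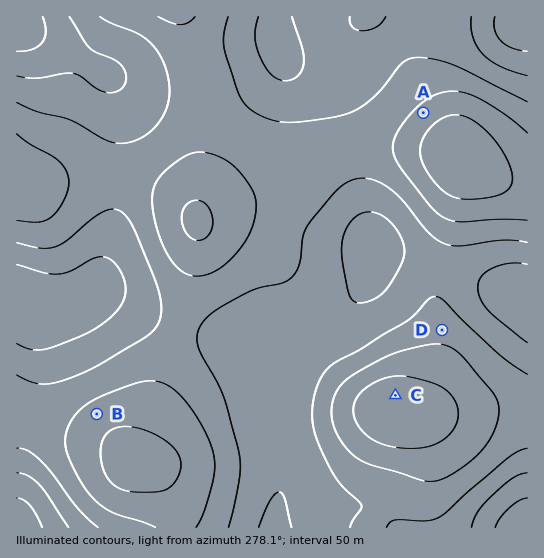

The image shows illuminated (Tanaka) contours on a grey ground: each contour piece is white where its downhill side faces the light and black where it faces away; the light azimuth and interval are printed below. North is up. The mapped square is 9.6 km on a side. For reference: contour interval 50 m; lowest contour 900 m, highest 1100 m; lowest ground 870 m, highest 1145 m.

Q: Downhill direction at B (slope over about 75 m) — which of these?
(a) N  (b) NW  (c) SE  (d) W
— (b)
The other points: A NW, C N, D N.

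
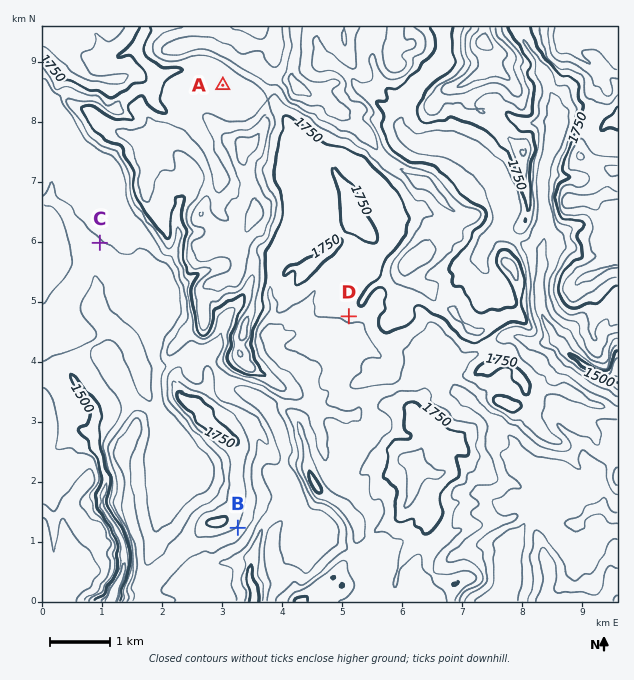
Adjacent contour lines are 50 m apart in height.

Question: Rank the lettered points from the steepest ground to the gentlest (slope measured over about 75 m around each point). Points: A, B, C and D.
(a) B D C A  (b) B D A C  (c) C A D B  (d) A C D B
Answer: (a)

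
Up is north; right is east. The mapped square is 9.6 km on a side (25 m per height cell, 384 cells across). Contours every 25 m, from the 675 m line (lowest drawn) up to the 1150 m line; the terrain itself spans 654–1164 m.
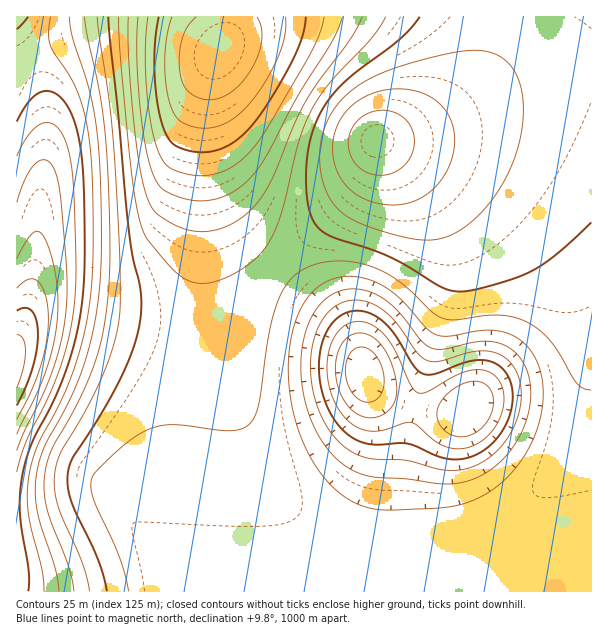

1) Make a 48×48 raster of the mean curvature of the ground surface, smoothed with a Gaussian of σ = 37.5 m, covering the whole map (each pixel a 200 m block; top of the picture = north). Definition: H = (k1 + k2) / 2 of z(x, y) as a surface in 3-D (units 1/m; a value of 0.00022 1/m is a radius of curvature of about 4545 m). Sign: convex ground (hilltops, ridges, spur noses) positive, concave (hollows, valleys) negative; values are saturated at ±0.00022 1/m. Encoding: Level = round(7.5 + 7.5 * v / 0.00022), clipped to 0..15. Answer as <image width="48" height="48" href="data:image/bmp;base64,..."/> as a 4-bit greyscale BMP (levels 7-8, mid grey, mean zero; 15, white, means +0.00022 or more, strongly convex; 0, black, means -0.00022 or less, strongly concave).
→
<image width="48" height="48" href="data:image/bmp;base64,Qk32BAAAAAAAAHYAAAAoAAAAMAAAADAAAAABAAQAAAAAAIAEAAATCwAAEwsAABAAAAAAAAAAAAAAABEREQAiIiIAMzMzAERERABVVVUAZmZmAHd3dwCIiIgAmZmZAKqqqgC7u7sAzMzMAN3d3QDu7u4A////AJmZiId2Zmd3d3d3iIiIiIiIiIiHd3d3d5mYiHd2Znd3d3d4iIiIiIiIiIiIh3d3d4iIh3dmZnd3d3eIiIiIiIiIiIiIiHd3d4d3d3ZmZ3d3d3eIiIiIiIiIiIiIiId3d3d3dmZmZ3d3d3iIiIiIiIiIiIiIiIh3d2ZmZmZWd3d3d4iIiIiIiIiIiIiIiIiHd1VVVVVWd3d3d4iIiIiIiIiZmZmZiIiId0RERVVnd3d3eIiIiIiIiImZmZmpmYiIh0MzREV3d3d3iIiIiImYiJmZmZqqqZiIiEMiM0Z3d3d3iIiIiZmYiImZmImaqqmIiEMiI1Z3d3d4iIiImZmYiImZh2aJq6mYiFMhJGZ3d3d4iIiImZmHd3mZdUNXm7qYiGQiRVZnd3d4iIiJmqmHZXiYYxEUerupiHVERFZnd3d4iIiJqql1RFeYYgABWLupiIdlRFVmd3d4iIiZqqhkIkeZYgAAJ6u5iLl2VEVmd3d4iIiZqphSACaacwAAFZu6mNp2VVVWd3d4iIiaqpdBABWblQAABIqqmPyWVVVWZ3d4iIiaqpYwAAWctzAABHqqmP2nVVVWZ3d4iImaqoYgAASc2mIAJHmpmP65ZFVWZ3d4iImaqoUgAAWc3JYzRYmpiP/KdVZmZ3d4iImaqoUgABWc3bhlZ4mZiP/bhkVmZ3d4iImaqoYwACab3cqYeJmYiP/bl1RmZ3d4iImaqYZCEkabzMupmZmYiO7cp1RWZ3d4iIiZqYdTNFeau7qpmZiIiN3cqGRGd3d3iIiZmYdlVXiaqqmZmIiIiM3cqXVFd3d3iIiZmYh2Z3iZmZmYiIiIiLzMqXZEd3d3iIiJmYh3d4mZmYiIiIiIh7zLuYZUZ3d3iIiImYiIiImZmIiIiIiId7vLuYZUR3d3eIiIiIiIiImZiIiIiIh3d7vLuYdURnd3d4iIiIiIiIiIiIiIh3d3d7zLuodkNXd3d3eIiIiIiIiIiIiId3d3d7zLupdlRHd3d3d4iIiIiIiIiIiHd3d3d7zMuphlQ2d3d3d3iIiJmZiIiIiHd3d3d7zMuphlQ1d3d3d3eIiZmZmIiIiId3d3d7zMu5h1Q0d3d3d3eImaqpmYiIiId3d3d7zMy6h2QzZ2Zmd3eImru6mYiIiIh3d3d7zMy6l2UzVmZmZneJq8zLqZiIiIiHd3d6vMy6l2VDRmZmZneJrN3cqZiIiIiId3d6vMy6mGVDRmZmZmeJrN3cupiIiIiIh3d5q8y6mHVDNmZVZmeJrN3LqZiIiIiIiHd5q7u6mHVDNVVVVmZ4m8zLqYiIiIiIiIh4mru6mHZDJVVVVWZ4mqqqmYiIiIiIiIiHmqu6mHZDJFVVVVZniJmZmIiIiIiIiIiHiaqqmHZTJFVVVVZneIiIiIiIiIiIiIiHeJqqmHZUNFVVVVVmd3iIiIiIiIiIiIiGeImZmHZUNFVVVVVmZ3d3eIiIiIiIiIiGd4iZmHZUNFVVVVVmZnd3d4iIiIiIiIiHd4iIiHZUNFVVVVVmZnd3d4iIiIiIiIiA=="/>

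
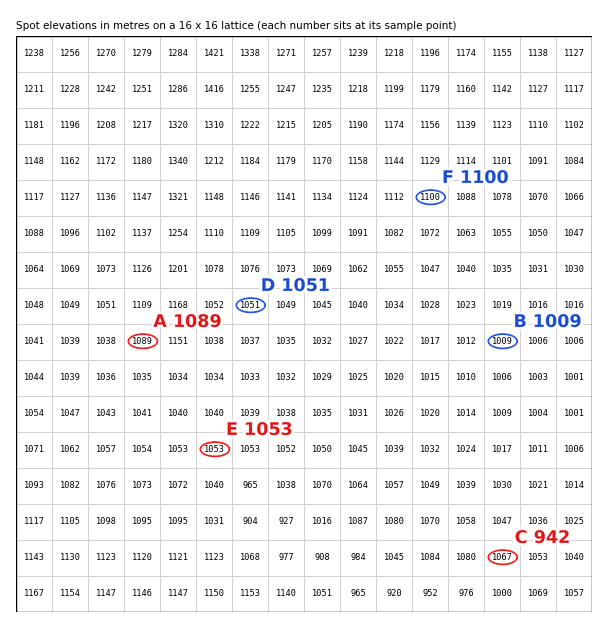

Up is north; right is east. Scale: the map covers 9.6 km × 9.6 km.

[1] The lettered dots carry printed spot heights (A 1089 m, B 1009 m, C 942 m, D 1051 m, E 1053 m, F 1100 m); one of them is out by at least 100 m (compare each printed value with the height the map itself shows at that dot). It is C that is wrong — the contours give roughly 1067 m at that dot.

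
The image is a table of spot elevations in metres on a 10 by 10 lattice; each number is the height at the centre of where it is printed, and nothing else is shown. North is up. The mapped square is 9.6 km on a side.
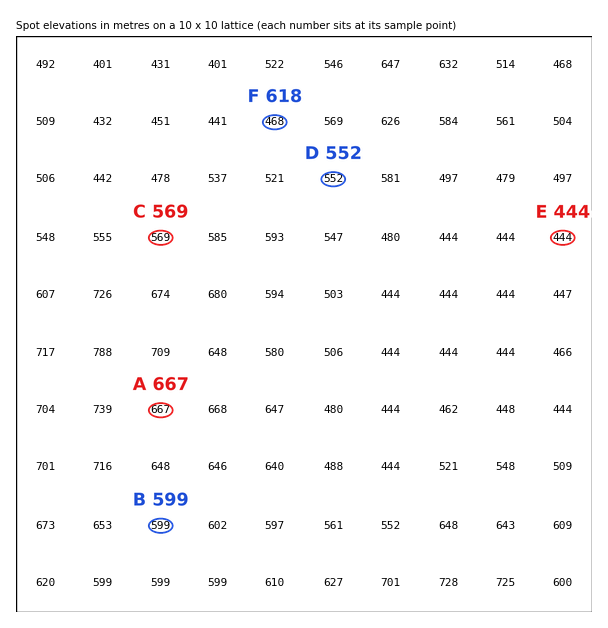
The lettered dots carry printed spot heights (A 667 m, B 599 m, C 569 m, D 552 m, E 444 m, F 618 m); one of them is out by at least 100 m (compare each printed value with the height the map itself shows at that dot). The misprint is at F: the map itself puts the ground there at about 468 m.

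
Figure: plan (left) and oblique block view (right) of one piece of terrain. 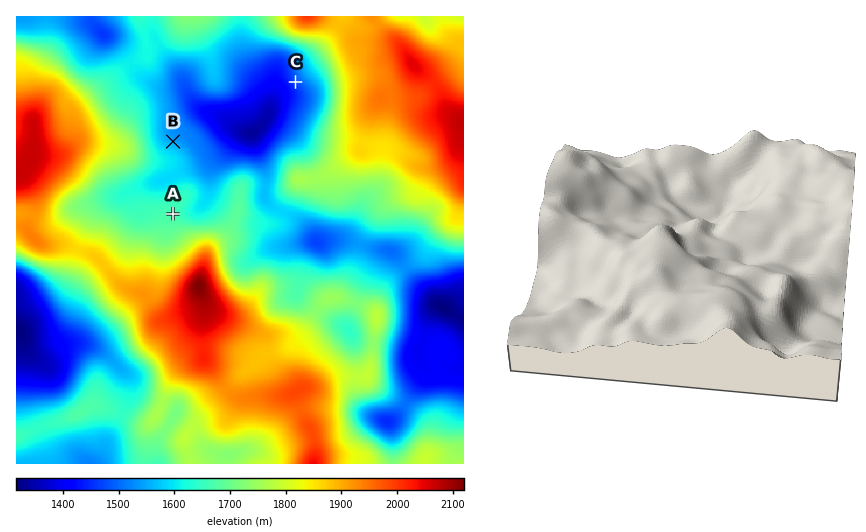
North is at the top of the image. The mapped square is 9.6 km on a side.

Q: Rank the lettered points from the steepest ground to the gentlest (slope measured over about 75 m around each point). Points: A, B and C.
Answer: C B A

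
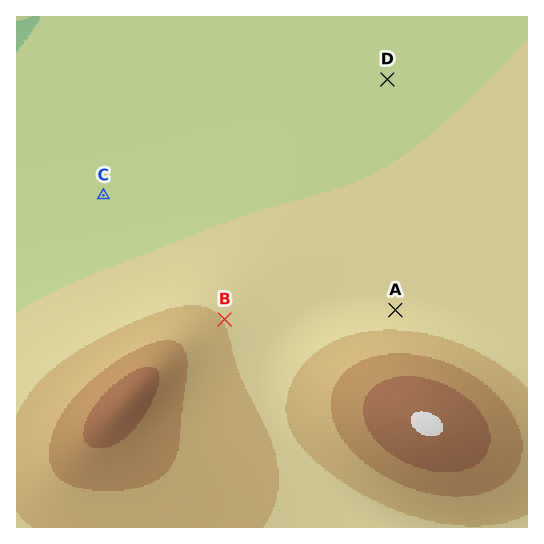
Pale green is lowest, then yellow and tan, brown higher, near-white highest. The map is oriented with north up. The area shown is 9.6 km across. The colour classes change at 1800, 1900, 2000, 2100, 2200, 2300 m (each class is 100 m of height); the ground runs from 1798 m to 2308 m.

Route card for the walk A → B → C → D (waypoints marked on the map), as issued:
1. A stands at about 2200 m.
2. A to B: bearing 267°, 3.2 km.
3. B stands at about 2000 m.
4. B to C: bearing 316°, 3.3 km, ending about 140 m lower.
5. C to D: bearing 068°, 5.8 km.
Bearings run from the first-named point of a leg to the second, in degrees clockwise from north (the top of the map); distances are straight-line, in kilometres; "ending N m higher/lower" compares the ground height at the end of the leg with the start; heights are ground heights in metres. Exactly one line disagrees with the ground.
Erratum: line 1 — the height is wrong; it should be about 1940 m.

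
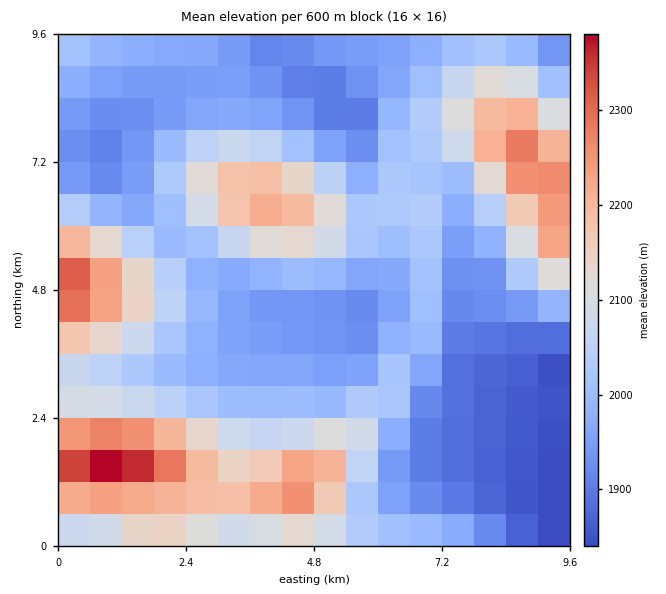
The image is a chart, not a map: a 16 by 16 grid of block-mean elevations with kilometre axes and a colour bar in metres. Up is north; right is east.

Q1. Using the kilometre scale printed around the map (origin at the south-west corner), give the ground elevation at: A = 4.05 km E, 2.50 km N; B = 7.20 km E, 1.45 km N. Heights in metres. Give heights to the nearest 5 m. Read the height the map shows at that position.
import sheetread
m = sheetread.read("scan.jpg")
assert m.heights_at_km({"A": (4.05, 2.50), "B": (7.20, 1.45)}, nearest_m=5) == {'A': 2020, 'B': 1890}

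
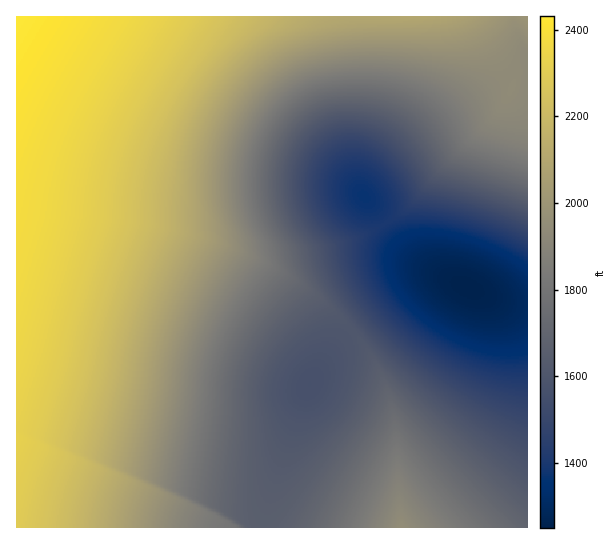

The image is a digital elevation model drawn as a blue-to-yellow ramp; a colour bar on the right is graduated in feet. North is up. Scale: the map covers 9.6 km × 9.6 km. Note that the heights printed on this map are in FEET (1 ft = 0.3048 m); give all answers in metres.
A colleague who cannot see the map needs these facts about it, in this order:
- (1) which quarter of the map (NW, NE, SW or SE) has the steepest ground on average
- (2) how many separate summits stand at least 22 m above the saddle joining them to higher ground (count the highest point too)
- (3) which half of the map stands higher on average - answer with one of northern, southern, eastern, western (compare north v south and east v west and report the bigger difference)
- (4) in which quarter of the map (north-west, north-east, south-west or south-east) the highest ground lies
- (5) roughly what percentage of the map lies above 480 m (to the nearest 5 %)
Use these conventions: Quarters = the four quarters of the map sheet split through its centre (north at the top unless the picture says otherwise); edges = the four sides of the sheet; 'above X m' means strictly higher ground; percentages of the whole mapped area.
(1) The north-east quarter is the steepest part of the map.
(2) There are 2 summits with 22 m or more of prominence.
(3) The western half stands higher on average than the eastern half.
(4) The highest ground is in the north-west quarter.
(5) Roughly 80 % of the ground is higher than 480 m.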